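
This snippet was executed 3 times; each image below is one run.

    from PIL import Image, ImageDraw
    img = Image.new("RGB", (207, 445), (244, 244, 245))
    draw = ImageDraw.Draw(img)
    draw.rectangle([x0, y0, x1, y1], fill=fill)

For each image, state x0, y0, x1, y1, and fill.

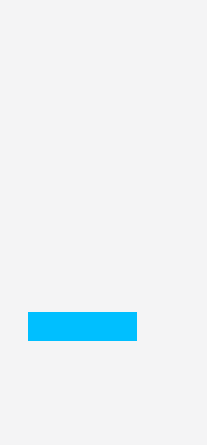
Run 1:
x0 = 28
y0 = 312
x1 = 136
y1 = 340
fill = 'deepskyblue'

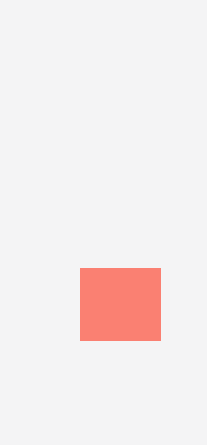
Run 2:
x0 = 80; y0 = 268; x1 = 160; y1 = 340; fill = 'salmon'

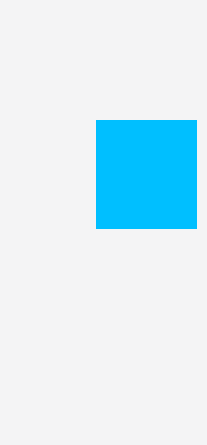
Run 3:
x0 = 96
y0 = 120
x1 = 196
y1 = 228
fill = 'deepskyblue'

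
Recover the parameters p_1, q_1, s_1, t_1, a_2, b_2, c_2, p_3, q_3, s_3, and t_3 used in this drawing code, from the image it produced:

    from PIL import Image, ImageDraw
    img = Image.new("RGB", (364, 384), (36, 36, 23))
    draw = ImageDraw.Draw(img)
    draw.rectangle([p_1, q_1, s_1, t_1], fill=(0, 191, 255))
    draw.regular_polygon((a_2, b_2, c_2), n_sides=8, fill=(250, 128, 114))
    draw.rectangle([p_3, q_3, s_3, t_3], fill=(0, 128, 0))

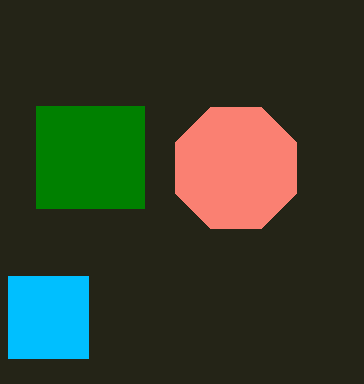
p_1 = 8
q_1 = 276
s_1 = 88
t_1 = 358
a_2 = 236
b_2 = 168
c_2 = 66
p_3 = 36
q_3 = 106
s_3 = 144
t_3 = 208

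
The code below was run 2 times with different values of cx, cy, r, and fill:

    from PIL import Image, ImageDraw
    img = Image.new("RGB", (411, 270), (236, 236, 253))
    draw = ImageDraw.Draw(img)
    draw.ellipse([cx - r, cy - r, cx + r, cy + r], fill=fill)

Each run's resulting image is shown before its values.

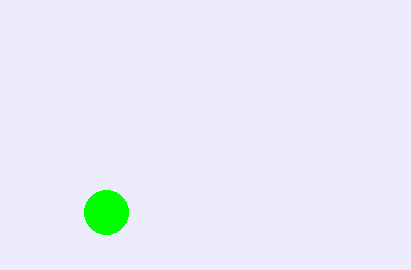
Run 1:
cx = 106, cy = 212, r = 22, fill = 'lime'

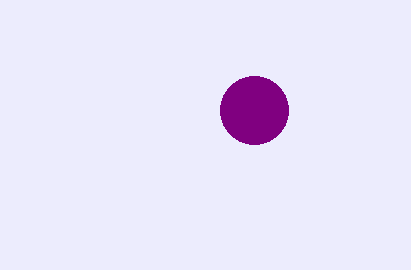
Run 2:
cx = 254; cy = 110; r = 34; fill = 'purple'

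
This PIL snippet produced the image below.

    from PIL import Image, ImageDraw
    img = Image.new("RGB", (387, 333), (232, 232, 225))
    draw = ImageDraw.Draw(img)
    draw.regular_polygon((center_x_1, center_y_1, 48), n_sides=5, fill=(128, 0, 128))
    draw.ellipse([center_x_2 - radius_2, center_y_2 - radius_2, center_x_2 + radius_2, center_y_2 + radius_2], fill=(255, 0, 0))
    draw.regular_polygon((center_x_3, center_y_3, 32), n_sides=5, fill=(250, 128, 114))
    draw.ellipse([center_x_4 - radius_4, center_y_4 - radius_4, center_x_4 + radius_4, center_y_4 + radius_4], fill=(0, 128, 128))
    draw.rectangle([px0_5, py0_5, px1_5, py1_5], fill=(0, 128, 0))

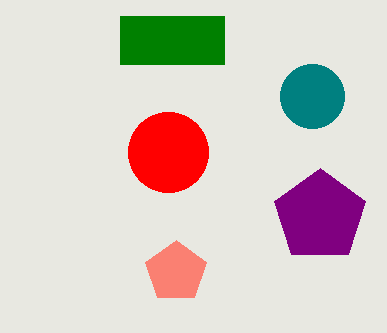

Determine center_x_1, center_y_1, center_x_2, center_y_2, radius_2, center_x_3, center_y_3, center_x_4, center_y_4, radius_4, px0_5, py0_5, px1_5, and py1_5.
center_x_1 = 320, center_y_1 = 216, center_x_2 = 168, center_y_2 = 152, radius_2 = 40, center_x_3 = 176, center_y_3 = 272, center_x_4 = 312, center_y_4 = 96, radius_4 = 32, px0_5 = 120, py0_5 = 16, px1_5 = 224, py1_5 = 64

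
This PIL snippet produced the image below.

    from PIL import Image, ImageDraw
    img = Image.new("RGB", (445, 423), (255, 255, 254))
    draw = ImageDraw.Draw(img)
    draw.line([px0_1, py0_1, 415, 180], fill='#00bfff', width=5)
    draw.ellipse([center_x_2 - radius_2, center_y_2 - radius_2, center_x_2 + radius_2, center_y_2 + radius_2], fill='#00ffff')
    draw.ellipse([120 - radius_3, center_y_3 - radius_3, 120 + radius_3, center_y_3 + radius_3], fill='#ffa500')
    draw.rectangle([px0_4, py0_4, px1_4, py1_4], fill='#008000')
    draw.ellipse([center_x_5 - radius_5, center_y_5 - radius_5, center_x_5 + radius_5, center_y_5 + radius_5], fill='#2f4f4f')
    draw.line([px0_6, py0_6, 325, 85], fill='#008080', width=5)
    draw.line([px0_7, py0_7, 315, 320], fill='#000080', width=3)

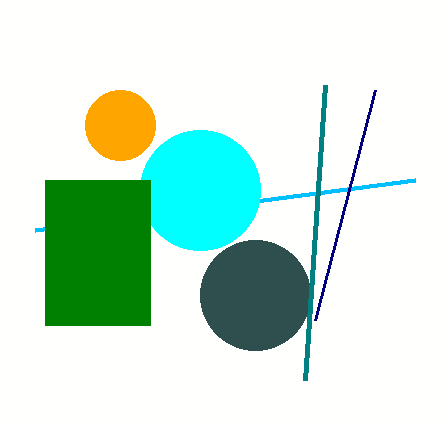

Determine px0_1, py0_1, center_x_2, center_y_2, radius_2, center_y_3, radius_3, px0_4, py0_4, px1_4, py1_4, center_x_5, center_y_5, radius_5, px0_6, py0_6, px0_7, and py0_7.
px0_1 = 35
py0_1 = 230
center_x_2 = 200
center_y_2 = 190
radius_2 = 60
center_y_3 = 125
radius_3 = 35
px0_4 = 45
py0_4 = 180
px1_4 = 150
py1_4 = 325
center_x_5 = 255
center_y_5 = 295
radius_5 = 55
px0_6 = 305
py0_6 = 380
px0_7 = 375
py0_7 = 90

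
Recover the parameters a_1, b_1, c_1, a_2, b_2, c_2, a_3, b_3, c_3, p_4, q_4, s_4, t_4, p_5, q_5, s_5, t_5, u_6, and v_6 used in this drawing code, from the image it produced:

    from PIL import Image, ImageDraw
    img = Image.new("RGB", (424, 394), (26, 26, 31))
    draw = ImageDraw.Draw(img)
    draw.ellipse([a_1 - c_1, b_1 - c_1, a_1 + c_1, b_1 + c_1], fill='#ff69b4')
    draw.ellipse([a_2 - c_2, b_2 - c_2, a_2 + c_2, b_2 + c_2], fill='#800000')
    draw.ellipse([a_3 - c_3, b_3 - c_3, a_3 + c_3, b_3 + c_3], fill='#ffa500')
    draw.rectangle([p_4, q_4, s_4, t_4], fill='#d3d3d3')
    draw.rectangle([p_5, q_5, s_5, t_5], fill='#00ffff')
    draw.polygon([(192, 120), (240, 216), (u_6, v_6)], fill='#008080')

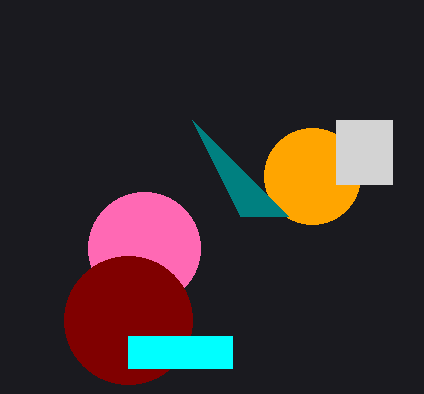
a_1 = 144; b_1 = 248; c_1 = 56; a_2 = 128; b_2 = 320; c_2 = 64; a_3 = 312; b_3 = 176; c_3 = 48; p_4 = 336; q_4 = 120; s_4 = 392; t_4 = 184; p_5 = 128; q_5 = 336; s_5 = 232; t_5 = 368; u_6 = 288; v_6 = 216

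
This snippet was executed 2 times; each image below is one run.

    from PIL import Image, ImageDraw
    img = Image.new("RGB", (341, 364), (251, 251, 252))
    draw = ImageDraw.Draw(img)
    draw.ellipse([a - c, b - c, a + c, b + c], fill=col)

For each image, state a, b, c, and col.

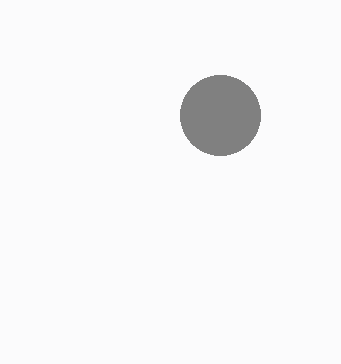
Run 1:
a = 220
b = 115
c = 40
col = 'gray'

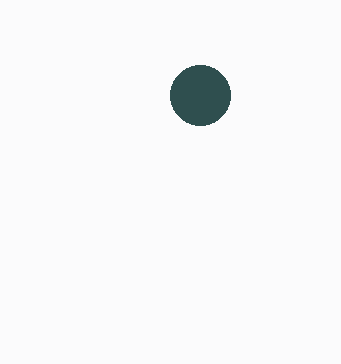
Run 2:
a = 200
b = 95
c = 30
col = 'darkslategray'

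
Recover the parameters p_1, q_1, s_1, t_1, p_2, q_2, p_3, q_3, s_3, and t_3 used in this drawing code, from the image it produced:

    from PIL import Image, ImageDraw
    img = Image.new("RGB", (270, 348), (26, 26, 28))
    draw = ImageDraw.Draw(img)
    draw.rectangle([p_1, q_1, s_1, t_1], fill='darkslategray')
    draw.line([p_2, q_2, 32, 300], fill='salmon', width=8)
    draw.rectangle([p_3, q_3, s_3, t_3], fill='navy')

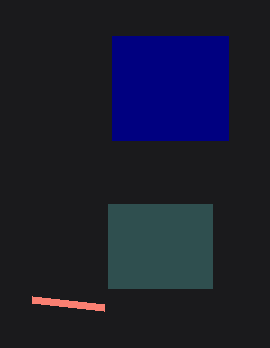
p_1 = 108
q_1 = 204
s_1 = 212
t_1 = 288
p_2 = 104
q_2 = 308
p_3 = 112
q_3 = 36
s_3 = 228
t_3 = 140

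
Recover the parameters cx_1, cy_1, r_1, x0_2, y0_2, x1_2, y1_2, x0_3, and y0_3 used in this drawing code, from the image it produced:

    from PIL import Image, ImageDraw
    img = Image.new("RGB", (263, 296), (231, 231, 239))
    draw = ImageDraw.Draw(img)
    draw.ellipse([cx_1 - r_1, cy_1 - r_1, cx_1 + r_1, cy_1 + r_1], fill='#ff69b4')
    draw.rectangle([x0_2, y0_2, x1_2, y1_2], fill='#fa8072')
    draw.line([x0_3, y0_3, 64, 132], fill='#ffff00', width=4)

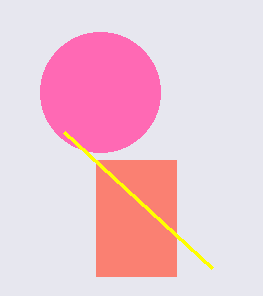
cx_1 = 100; cy_1 = 92; r_1 = 60; x0_2 = 96; y0_2 = 160; x1_2 = 176; y1_2 = 276; x0_3 = 212; y0_3 = 268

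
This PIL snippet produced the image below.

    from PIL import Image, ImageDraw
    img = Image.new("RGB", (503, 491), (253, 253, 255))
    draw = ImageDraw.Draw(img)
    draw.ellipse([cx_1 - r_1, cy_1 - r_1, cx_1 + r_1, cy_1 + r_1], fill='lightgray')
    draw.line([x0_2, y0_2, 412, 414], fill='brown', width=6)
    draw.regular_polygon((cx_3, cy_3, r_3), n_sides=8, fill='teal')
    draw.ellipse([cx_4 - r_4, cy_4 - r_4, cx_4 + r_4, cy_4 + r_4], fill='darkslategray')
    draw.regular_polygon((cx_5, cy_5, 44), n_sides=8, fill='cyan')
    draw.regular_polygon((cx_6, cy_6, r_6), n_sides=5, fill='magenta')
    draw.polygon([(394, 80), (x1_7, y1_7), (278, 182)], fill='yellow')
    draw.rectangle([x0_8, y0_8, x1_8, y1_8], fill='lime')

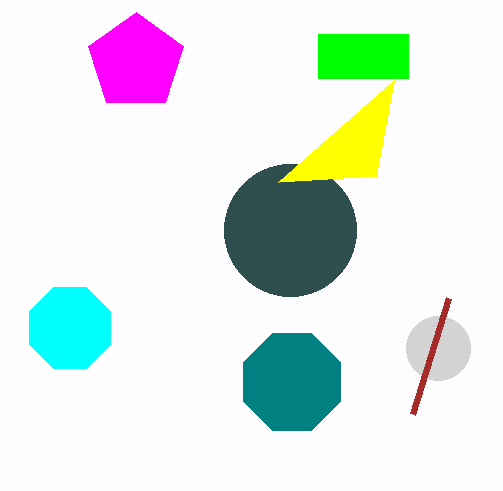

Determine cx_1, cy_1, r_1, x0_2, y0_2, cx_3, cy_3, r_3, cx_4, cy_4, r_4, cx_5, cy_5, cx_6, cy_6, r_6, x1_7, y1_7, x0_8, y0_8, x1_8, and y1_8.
cx_1 = 438
cy_1 = 348
r_1 = 32
x0_2 = 448
y0_2 = 298
cx_3 = 292
cy_3 = 382
r_3 = 52
cx_4 = 290
cy_4 = 230
r_4 = 66
cx_5 = 70
cy_5 = 328
cx_6 = 136
cy_6 = 62
r_6 = 50
x1_7 = 376
y1_7 = 176
x0_8 = 318
y0_8 = 34
x1_8 = 408
y1_8 = 78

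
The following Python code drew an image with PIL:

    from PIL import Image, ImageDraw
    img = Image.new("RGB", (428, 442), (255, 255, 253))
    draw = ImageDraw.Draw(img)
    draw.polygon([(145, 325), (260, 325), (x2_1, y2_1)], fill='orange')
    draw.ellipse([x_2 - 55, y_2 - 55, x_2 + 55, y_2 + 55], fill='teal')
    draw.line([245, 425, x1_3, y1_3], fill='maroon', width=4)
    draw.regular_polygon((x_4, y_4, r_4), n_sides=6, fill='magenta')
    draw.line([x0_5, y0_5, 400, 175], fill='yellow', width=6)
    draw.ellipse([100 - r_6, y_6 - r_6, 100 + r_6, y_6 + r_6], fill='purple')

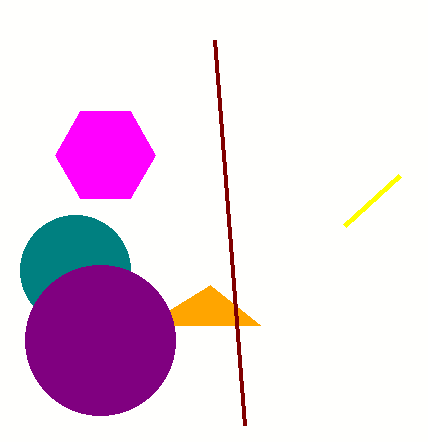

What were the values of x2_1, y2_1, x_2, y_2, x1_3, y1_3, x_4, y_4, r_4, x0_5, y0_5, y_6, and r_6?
x2_1 = 210
y2_1 = 285
x_2 = 75
y_2 = 270
x1_3 = 215
y1_3 = 40
x_4 = 105
y_4 = 155
r_4 = 50
x0_5 = 345
y0_5 = 225
y_6 = 340
r_6 = 75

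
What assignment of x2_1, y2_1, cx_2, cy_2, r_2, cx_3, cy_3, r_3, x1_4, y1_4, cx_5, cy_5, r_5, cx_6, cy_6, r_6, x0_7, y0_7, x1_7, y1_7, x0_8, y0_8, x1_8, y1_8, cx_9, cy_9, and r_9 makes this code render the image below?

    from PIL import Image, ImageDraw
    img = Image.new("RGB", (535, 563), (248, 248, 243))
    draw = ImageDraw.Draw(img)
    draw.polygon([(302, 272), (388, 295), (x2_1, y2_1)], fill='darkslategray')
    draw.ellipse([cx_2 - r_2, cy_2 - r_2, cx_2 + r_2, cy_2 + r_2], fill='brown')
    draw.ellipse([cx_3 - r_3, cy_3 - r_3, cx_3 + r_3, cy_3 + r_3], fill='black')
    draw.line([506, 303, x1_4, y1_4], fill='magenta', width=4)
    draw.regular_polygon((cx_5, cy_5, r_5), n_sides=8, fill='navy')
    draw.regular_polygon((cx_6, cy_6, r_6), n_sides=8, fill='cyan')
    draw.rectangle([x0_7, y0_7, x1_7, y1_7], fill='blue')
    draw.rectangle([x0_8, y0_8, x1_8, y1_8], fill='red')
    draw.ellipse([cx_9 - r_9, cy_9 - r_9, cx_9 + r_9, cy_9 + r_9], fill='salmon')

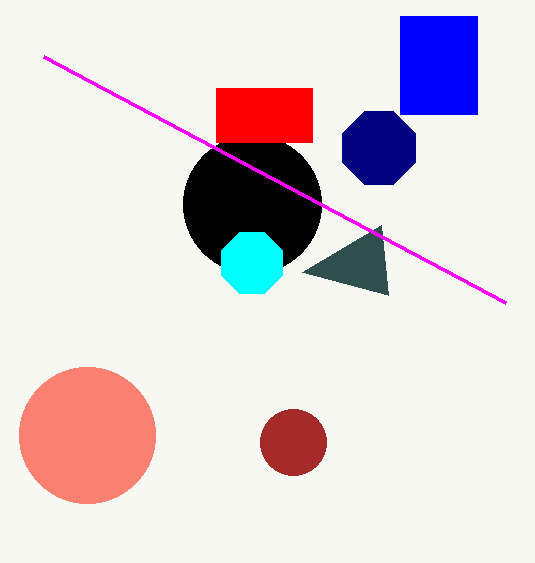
x2_1 = 381, y2_1 = 225, cx_2 = 293, cy_2 = 442, r_2 = 33, cx_3 = 252, cy_3 = 204, r_3 = 69, x1_4 = 44, y1_4 = 57, cx_5 = 379, cy_5 = 148, r_5 = 39, cx_6 = 252, cy_6 = 263, r_6 = 33, x0_7 = 400, y0_7 = 16, x1_7 = 477, y1_7 = 114, x0_8 = 216, y0_8 = 88, x1_8 = 312, y1_8 = 142, cx_9 = 87, cy_9 = 435, r_9 = 68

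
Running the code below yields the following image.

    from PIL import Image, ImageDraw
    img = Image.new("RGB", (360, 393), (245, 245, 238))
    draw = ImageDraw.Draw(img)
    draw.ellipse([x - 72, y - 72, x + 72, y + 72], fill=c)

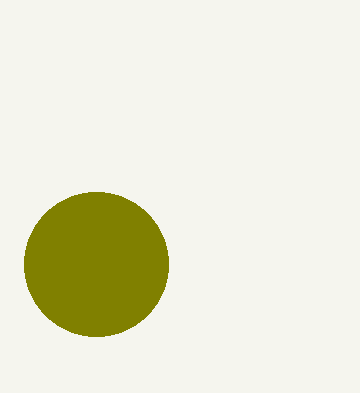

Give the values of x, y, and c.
x = 96
y = 264
c = 'olive'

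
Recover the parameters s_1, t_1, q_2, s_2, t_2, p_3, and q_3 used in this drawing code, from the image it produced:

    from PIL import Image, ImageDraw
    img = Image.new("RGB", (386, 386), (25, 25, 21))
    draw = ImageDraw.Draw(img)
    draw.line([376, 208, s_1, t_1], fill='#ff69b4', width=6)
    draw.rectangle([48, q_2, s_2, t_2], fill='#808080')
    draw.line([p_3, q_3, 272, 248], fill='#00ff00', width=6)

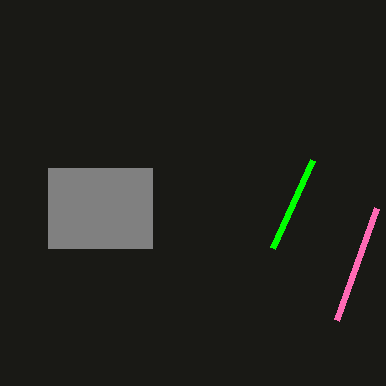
s_1 = 336
t_1 = 320
q_2 = 168
s_2 = 152
t_2 = 248
p_3 = 312
q_3 = 160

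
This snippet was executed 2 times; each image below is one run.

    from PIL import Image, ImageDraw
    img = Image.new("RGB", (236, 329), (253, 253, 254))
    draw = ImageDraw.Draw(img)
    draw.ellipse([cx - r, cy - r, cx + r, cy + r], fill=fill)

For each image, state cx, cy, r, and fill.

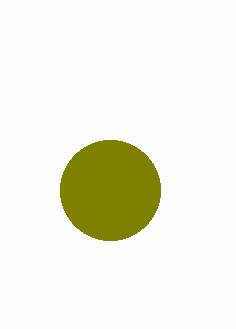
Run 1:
cx = 110, cy = 190, r = 50, fill = 'olive'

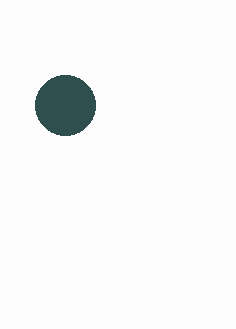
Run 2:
cx = 65
cy = 105
r = 30
fill = 'darkslategray'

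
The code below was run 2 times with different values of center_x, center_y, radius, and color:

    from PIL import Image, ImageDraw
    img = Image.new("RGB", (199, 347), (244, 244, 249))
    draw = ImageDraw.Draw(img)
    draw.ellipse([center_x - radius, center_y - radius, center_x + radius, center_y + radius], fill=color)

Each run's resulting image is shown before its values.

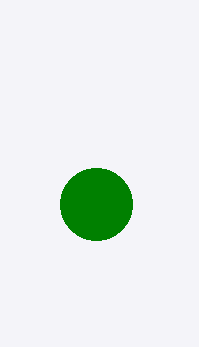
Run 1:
center_x = 96
center_y = 204
radius = 36
color = 'green'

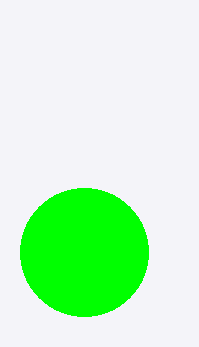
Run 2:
center_x = 84; center_y = 252; radius = 64; color = 'lime'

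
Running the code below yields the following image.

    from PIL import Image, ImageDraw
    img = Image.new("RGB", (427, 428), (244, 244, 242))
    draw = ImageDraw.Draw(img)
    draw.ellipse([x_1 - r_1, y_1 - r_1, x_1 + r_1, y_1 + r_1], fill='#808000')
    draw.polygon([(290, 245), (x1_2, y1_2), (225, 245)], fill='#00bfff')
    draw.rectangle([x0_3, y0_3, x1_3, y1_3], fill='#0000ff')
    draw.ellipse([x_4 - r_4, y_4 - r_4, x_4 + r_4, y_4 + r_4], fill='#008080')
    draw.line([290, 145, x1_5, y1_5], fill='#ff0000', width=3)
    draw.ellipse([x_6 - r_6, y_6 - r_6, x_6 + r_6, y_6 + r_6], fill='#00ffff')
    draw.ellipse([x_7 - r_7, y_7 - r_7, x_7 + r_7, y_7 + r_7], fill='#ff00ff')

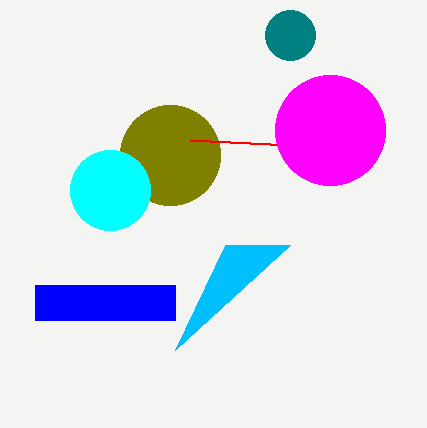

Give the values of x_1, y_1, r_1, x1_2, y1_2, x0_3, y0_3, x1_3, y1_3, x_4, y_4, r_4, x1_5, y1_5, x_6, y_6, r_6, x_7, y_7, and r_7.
x_1 = 170, y_1 = 155, r_1 = 50, x1_2 = 175, y1_2 = 350, x0_3 = 35, y0_3 = 285, x1_3 = 175, y1_3 = 320, x_4 = 290, y_4 = 35, r_4 = 25, x1_5 = 190, y1_5 = 140, x_6 = 110, y_6 = 190, r_6 = 40, x_7 = 330, y_7 = 130, r_7 = 55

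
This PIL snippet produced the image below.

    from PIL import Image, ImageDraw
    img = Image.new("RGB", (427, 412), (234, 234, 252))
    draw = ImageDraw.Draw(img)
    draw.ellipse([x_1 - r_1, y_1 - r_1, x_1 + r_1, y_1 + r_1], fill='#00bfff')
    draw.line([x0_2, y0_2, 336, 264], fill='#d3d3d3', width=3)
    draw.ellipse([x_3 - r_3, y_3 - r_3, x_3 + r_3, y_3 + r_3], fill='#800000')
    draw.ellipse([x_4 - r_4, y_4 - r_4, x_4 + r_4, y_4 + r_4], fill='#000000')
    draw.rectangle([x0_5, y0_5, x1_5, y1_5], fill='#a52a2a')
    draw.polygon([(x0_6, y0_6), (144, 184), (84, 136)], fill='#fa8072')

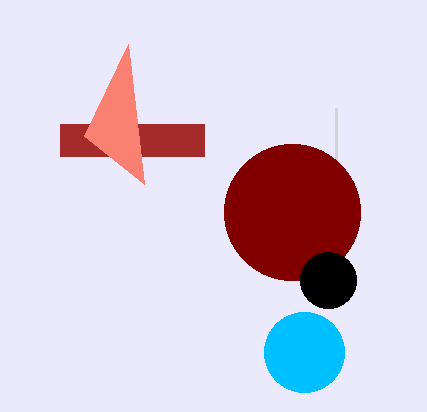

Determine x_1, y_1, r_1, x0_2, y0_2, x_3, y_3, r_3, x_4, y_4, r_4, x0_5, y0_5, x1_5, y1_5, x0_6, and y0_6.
x_1 = 304
y_1 = 352
r_1 = 40
x0_2 = 336
y0_2 = 108
x_3 = 292
y_3 = 212
r_3 = 68
x_4 = 328
y_4 = 280
r_4 = 28
x0_5 = 60
y0_5 = 124
x1_5 = 204
y1_5 = 156
x0_6 = 128
y0_6 = 44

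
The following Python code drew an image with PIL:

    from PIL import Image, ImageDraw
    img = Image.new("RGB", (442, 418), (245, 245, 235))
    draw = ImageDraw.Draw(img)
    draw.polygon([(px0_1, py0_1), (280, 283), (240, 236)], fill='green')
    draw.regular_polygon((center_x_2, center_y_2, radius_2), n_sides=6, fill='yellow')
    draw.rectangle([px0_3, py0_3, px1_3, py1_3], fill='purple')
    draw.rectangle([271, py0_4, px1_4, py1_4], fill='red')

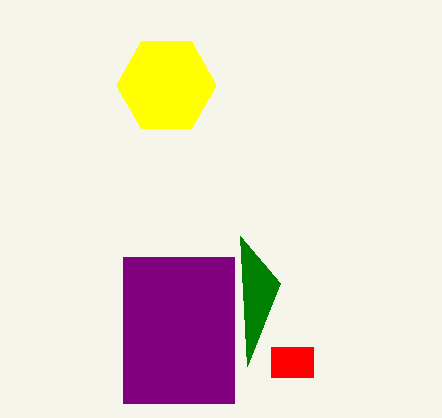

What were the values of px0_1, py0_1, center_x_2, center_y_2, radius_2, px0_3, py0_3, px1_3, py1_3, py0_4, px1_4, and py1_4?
px0_1 = 247, py0_1 = 366, center_x_2 = 166, center_y_2 = 85, radius_2 = 50, px0_3 = 123, py0_3 = 257, px1_3 = 234, py1_3 = 403, py0_4 = 347, px1_4 = 313, py1_4 = 377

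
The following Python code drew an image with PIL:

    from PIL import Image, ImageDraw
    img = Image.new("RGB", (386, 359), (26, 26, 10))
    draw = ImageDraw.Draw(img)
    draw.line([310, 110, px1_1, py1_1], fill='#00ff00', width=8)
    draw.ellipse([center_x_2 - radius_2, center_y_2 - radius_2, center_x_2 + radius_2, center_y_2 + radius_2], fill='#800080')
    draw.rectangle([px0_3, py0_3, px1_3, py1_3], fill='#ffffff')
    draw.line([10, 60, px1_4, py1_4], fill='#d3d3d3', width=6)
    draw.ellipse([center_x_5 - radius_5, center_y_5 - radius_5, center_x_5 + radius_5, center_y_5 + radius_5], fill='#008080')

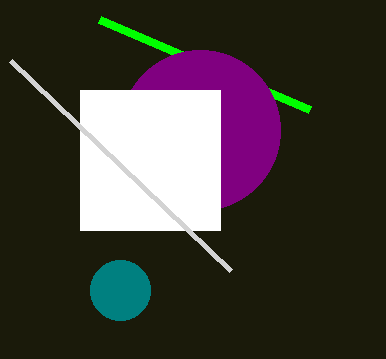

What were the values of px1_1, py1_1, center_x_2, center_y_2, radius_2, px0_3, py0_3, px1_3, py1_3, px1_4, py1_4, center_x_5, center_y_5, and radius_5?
px1_1 = 100, py1_1 = 20, center_x_2 = 200, center_y_2 = 130, radius_2 = 80, px0_3 = 80, py0_3 = 90, px1_3 = 220, py1_3 = 230, px1_4 = 230, py1_4 = 270, center_x_5 = 120, center_y_5 = 290, radius_5 = 30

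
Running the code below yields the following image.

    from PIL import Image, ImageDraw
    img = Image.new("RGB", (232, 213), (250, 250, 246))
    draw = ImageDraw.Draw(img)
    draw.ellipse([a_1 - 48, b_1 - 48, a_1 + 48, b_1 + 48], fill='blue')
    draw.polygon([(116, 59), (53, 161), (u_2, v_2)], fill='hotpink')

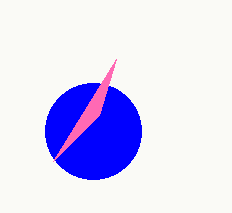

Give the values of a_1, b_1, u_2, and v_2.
a_1 = 93
b_1 = 131
u_2 = 99
v_2 = 115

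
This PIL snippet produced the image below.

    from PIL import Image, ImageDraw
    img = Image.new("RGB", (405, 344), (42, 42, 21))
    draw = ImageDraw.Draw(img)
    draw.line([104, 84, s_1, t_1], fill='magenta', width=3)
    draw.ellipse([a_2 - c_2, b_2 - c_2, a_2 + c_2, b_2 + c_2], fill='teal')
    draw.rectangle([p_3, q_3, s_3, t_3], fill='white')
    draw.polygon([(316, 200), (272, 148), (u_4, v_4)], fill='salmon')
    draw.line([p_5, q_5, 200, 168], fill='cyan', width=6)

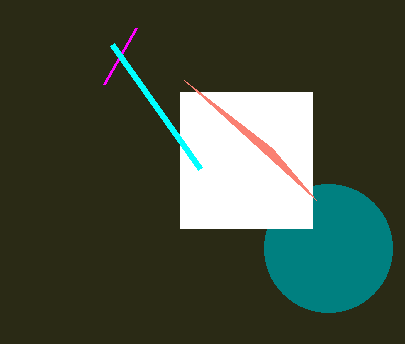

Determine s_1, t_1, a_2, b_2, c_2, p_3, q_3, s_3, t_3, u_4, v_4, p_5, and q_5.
s_1 = 136; t_1 = 28; a_2 = 328; b_2 = 248; c_2 = 64; p_3 = 180; q_3 = 92; s_3 = 312; t_3 = 228; u_4 = 184; v_4 = 80; p_5 = 112; q_5 = 44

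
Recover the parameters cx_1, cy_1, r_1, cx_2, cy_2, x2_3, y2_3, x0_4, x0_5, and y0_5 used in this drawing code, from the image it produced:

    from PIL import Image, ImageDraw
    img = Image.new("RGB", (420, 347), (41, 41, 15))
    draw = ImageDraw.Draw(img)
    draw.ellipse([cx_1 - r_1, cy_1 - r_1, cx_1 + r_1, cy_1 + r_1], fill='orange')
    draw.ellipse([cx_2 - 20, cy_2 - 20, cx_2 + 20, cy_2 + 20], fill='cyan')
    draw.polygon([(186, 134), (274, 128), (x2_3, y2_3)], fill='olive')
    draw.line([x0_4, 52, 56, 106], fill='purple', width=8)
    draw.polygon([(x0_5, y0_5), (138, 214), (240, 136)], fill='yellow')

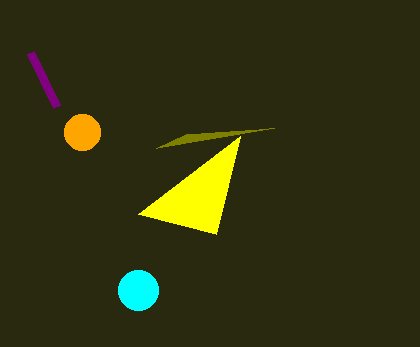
cx_1 = 82; cy_1 = 132; r_1 = 18; cx_2 = 138; cy_2 = 290; x2_3 = 156; y2_3 = 148; x0_4 = 30; x0_5 = 216; y0_5 = 234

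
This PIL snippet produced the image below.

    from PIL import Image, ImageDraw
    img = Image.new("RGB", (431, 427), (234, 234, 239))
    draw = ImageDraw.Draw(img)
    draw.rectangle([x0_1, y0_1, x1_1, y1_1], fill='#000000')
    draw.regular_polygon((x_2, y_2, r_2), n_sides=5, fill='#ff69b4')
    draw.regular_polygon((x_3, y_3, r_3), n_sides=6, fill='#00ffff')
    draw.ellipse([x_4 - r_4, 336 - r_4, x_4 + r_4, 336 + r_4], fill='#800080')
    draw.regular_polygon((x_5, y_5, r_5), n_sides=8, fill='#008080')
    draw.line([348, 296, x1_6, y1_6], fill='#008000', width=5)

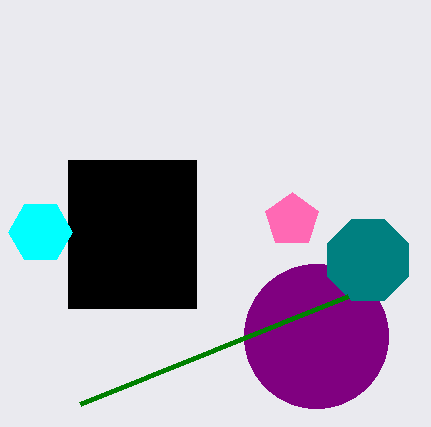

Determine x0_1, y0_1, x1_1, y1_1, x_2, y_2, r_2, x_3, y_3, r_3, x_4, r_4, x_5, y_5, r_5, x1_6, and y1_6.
x0_1 = 68, y0_1 = 160, x1_1 = 196, y1_1 = 308, x_2 = 292, y_2 = 220, r_2 = 28, x_3 = 40, y_3 = 232, r_3 = 32, x_4 = 316, r_4 = 72, x_5 = 368, y_5 = 260, r_5 = 44, x1_6 = 80, y1_6 = 404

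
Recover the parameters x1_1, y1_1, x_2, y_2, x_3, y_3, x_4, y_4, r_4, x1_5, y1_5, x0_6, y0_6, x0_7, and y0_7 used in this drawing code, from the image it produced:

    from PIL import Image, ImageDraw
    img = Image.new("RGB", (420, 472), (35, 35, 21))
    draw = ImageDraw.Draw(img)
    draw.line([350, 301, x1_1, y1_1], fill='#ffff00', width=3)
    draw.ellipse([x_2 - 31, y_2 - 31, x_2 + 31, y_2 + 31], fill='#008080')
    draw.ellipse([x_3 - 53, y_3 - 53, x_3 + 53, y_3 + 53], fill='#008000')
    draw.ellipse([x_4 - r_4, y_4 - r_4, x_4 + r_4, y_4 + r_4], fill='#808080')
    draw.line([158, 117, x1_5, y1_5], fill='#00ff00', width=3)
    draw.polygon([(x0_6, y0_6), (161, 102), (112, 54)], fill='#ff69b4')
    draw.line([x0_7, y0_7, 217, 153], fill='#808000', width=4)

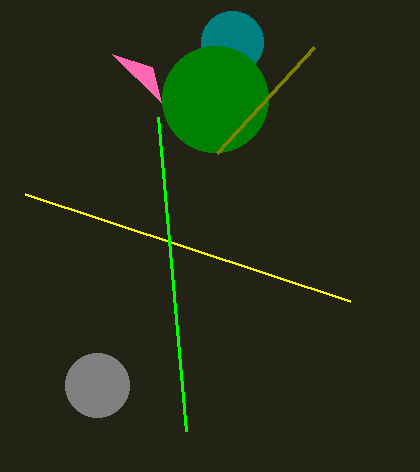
x1_1 = 25
y1_1 = 194
x_2 = 232
y_2 = 42
x_3 = 215
y_3 = 99
x_4 = 97
y_4 = 385
r_4 = 32
x1_5 = 186
y1_5 = 431
x0_6 = 152
y0_6 = 67
x0_7 = 314
y0_7 = 47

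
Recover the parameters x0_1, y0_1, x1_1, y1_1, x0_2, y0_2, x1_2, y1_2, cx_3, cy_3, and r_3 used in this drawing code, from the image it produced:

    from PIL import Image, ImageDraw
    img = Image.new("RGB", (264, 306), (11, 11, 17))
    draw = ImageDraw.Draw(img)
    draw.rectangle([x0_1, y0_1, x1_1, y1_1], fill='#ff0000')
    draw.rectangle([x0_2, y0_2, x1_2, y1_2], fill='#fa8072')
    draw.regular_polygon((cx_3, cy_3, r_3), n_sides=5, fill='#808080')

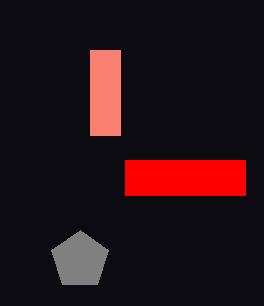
x0_1 = 125
y0_1 = 160
x1_1 = 245
y1_1 = 195
x0_2 = 90
y0_2 = 50
x1_2 = 120
y1_2 = 135
cx_3 = 80
cy_3 = 260
r_3 = 30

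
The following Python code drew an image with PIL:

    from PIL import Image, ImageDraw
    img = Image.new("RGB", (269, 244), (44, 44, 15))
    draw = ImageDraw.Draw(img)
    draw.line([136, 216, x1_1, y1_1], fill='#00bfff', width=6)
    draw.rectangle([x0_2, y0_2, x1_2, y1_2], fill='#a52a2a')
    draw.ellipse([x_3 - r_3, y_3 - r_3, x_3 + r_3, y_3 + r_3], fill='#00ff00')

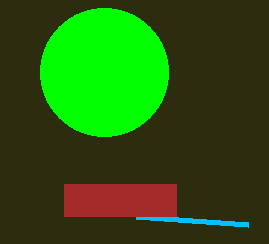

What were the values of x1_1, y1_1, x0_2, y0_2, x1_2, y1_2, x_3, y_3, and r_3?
x1_1 = 248; y1_1 = 224; x0_2 = 64; y0_2 = 184; x1_2 = 176; y1_2 = 216; x_3 = 104; y_3 = 72; r_3 = 64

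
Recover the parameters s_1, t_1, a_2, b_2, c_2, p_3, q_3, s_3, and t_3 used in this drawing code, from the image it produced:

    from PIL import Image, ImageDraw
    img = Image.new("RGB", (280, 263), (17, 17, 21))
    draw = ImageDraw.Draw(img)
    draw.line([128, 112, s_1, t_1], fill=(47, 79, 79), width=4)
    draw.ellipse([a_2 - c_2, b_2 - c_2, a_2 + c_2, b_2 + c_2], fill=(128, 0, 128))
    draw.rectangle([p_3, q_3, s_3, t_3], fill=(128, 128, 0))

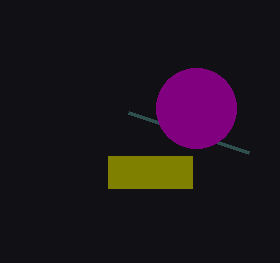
s_1 = 248, t_1 = 152, a_2 = 196, b_2 = 108, c_2 = 40, p_3 = 108, q_3 = 156, s_3 = 192, t_3 = 188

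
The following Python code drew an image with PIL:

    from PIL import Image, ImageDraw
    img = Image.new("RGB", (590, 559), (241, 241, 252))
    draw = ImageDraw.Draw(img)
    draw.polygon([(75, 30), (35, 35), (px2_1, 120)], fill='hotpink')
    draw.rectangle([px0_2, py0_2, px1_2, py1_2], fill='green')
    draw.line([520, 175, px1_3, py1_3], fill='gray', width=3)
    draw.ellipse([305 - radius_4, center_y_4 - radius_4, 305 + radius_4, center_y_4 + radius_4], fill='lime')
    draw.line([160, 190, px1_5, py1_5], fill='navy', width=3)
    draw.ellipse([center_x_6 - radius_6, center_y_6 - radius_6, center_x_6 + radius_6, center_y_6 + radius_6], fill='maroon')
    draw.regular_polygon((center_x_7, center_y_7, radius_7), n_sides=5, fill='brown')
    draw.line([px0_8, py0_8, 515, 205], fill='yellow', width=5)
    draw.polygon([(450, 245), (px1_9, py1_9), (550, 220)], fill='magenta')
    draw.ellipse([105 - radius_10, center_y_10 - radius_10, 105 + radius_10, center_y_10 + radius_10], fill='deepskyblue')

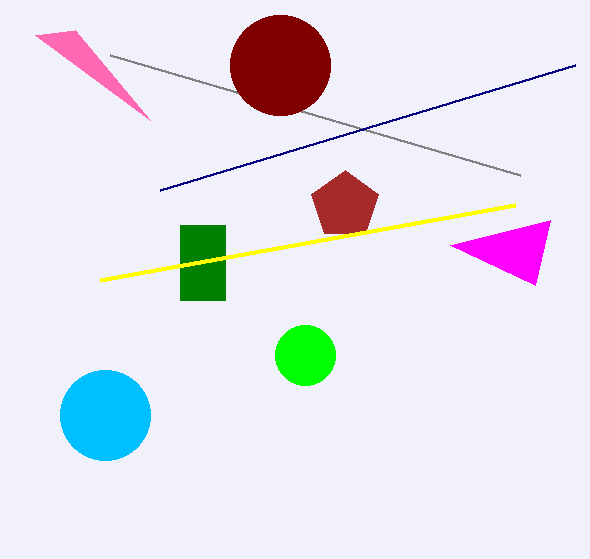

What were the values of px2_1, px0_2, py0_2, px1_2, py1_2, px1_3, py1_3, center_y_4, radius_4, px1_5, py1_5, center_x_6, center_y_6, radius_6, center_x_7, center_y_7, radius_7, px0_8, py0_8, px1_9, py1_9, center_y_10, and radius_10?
px2_1 = 150
px0_2 = 180
py0_2 = 225
px1_2 = 225
py1_2 = 300
px1_3 = 110
py1_3 = 55
center_y_4 = 355
radius_4 = 30
px1_5 = 575
py1_5 = 65
center_x_6 = 280
center_y_6 = 65
radius_6 = 50
center_x_7 = 345
center_y_7 = 205
radius_7 = 35
px0_8 = 100
py0_8 = 280
px1_9 = 535
py1_9 = 285
center_y_10 = 415
radius_10 = 45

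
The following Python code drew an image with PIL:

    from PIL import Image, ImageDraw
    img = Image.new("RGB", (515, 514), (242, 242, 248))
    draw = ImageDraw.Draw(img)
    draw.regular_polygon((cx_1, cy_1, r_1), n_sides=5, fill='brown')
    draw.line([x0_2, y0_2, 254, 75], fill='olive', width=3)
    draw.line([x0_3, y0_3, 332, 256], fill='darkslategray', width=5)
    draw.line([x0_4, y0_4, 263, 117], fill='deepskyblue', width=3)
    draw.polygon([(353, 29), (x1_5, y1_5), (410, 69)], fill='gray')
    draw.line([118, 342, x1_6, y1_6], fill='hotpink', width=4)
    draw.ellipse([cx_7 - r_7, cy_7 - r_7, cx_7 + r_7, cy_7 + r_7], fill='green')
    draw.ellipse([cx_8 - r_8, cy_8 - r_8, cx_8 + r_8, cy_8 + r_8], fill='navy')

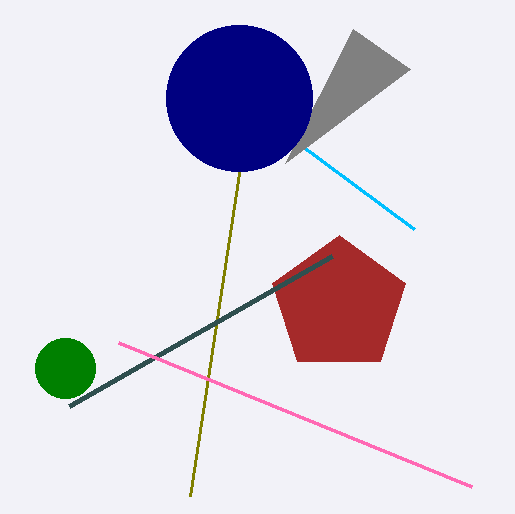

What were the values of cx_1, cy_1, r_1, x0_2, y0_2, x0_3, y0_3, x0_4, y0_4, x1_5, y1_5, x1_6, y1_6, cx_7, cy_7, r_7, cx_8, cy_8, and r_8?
cx_1 = 339, cy_1 = 305, r_1 = 70, x0_2 = 190, y0_2 = 496, x0_3 = 69, y0_3 = 406, x0_4 = 414, y0_4 = 229, x1_5 = 285, y1_5 = 163, x1_6 = 471, y1_6 = 486, cx_7 = 65, cy_7 = 368, r_7 = 30, cx_8 = 239, cy_8 = 98, r_8 = 73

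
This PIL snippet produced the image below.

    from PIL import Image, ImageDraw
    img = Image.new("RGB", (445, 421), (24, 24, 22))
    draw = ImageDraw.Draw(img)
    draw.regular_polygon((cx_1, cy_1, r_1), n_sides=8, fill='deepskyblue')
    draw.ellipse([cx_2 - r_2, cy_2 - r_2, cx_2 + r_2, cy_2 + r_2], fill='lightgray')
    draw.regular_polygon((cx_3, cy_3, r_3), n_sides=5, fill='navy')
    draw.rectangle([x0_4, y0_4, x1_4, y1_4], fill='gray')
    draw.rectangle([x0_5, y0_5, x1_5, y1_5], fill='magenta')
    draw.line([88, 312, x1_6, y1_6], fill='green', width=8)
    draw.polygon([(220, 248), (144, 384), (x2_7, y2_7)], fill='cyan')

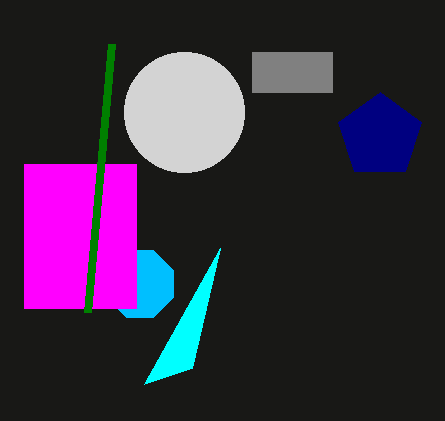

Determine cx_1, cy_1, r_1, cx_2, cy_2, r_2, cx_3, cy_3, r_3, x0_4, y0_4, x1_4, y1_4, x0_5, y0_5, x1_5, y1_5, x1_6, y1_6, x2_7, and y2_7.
cx_1 = 140
cy_1 = 284
r_1 = 36
cx_2 = 184
cy_2 = 112
r_2 = 60
cx_3 = 380
cy_3 = 136
r_3 = 44
x0_4 = 252
y0_4 = 52
x1_4 = 332
y1_4 = 92
x0_5 = 24
y0_5 = 164
x1_5 = 136
y1_5 = 308
x1_6 = 112
y1_6 = 44
x2_7 = 192
y2_7 = 368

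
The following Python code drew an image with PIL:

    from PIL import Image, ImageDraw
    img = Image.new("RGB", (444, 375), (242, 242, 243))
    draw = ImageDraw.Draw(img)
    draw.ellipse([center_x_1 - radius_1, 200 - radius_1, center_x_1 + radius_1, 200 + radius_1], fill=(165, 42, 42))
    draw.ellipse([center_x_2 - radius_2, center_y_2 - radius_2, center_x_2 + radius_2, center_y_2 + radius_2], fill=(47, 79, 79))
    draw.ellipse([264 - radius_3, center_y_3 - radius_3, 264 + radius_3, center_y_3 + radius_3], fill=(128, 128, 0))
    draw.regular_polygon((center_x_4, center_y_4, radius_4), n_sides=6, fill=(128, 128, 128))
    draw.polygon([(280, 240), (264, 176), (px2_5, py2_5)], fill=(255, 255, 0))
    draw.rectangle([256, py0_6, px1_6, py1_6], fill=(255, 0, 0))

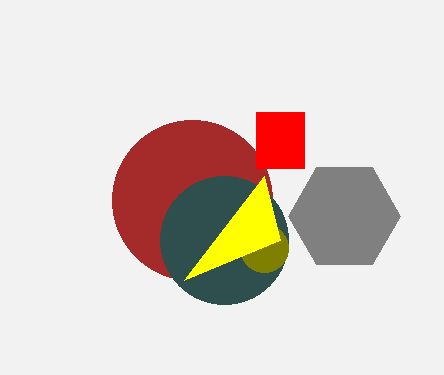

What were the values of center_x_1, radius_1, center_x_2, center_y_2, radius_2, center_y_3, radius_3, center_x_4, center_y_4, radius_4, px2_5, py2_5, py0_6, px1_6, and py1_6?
center_x_1 = 192
radius_1 = 80
center_x_2 = 224
center_y_2 = 240
radius_2 = 64
center_y_3 = 248
radius_3 = 24
center_x_4 = 344
center_y_4 = 216
radius_4 = 56
px2_5 = 184
py2_5 = 280
py0_6 = 112
px1_6 = 304
py1_6 = 168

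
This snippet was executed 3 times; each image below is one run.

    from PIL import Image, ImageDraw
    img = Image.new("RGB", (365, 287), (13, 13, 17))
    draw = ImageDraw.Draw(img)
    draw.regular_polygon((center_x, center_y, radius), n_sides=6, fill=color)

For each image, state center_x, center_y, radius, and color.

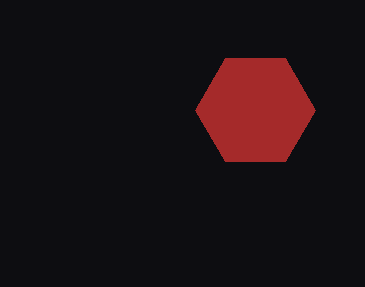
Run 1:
center_x = 255; center_y = 110; radius = 60; color = 'brown'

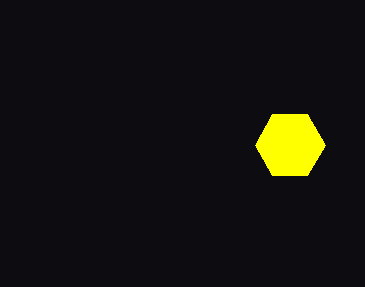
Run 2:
center_x = 290, center_y = 145, radius = 35, color = 'yellow'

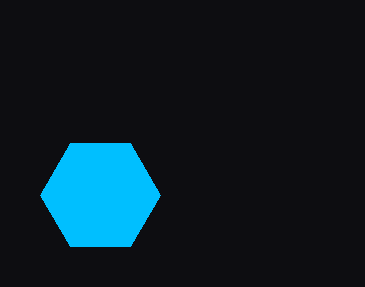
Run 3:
center_x = 100
center_y = 195
radius = 60
color = 'deepskyblue'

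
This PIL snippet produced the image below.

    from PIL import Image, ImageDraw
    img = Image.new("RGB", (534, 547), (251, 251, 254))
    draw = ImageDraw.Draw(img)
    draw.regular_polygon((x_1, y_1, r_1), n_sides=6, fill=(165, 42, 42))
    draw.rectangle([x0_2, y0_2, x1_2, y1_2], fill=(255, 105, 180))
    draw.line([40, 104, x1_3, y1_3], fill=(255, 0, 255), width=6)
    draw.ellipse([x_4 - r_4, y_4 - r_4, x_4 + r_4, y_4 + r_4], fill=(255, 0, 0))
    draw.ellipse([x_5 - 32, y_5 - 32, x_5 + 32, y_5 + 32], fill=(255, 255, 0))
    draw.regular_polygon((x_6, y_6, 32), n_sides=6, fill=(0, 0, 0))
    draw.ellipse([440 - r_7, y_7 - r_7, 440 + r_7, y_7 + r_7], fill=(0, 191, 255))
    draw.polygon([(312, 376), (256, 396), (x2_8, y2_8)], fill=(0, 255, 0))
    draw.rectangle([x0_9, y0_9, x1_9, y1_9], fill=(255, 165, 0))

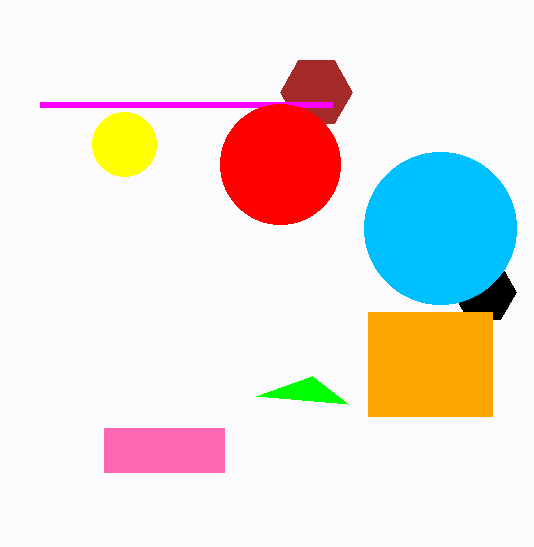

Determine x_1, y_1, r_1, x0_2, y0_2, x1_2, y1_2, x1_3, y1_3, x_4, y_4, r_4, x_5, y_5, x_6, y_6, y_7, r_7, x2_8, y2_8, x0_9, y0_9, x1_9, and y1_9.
x_1 = 316, y_1 = 92, r_1 = 36, x0_2 = 104, y0_2 = 428, x1_2 = 224, y1_2 = 472, x1_3 = 332, y1_3 = 104, x_4 = 280, y_4 = 164, r_4 = 60, x_5 = 124, y_5 = 144, x_6 = 484, y_6 = 292, y_7 = 228, r_7 = 76, x2_8 = 348, y2_8 = 404, x0_9 = 368, y0_9 = 312, x1_9 = 492, y1_9 = 416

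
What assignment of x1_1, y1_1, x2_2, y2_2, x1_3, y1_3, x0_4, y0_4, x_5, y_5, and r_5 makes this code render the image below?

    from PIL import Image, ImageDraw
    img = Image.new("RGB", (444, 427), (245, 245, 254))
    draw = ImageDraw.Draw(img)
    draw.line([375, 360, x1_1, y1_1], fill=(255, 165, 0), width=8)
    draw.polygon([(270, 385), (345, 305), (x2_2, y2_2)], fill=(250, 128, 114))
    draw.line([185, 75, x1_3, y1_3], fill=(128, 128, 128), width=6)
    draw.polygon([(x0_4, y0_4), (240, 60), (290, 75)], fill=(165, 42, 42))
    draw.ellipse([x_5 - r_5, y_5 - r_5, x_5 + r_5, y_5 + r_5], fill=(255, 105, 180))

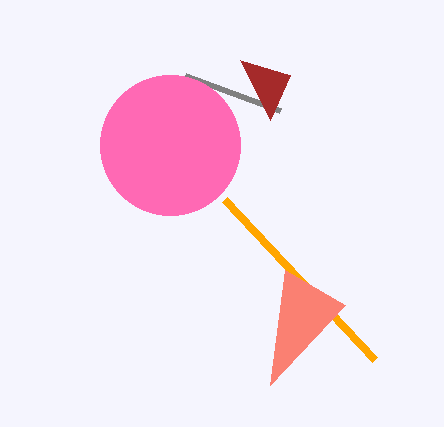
x1_1 = 225, y1_1 = 200, x2_2 = 285, y2_2 = 270, x1_3 = 280, y1_3 = 110, x0_4 = 270, y0_4 = 120, x_5 = 170, y_5 = 145, r_5 = 70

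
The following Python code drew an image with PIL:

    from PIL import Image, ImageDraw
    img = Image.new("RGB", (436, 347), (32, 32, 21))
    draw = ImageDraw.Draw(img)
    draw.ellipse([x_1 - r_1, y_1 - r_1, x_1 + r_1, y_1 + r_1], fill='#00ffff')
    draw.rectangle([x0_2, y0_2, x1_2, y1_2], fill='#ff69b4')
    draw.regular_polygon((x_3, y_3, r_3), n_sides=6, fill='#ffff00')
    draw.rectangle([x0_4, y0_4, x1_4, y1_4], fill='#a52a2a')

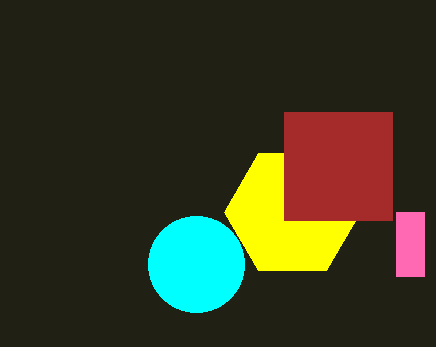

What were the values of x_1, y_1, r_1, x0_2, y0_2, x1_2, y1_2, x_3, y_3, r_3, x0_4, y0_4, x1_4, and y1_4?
x_1 = 196; y_1 = 264; r_1 = 48; x0_2 = 396; y0_2 = 212; x1_2 = 424; y1_2 = 276; x_3 = 292; y_3 = 212; r_3 = 68; x0_4 = 284; y0_4 = 112; x1_4 = 392; y1_4 = 220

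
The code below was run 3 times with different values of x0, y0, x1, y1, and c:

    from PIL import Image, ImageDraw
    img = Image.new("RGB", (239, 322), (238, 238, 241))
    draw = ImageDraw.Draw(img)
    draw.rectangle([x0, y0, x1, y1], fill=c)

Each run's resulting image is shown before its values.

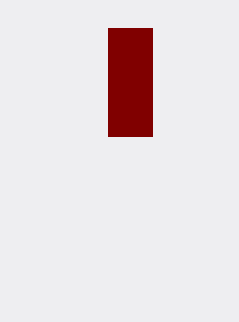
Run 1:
x0 = 108; y0 = 28; x1 = 152; y1 = 136; c = 'maroon'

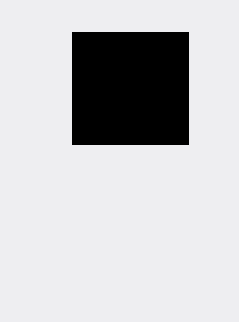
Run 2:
x0 = 72
y0 = 32
x1 = 188
y1 = 144
c = 'black'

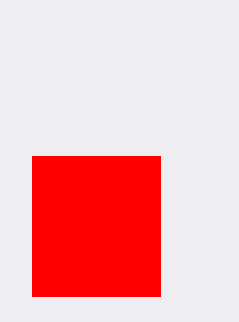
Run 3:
x0 = 32
y0 = 156
x1 = 160
y1 = 296
c = 'red'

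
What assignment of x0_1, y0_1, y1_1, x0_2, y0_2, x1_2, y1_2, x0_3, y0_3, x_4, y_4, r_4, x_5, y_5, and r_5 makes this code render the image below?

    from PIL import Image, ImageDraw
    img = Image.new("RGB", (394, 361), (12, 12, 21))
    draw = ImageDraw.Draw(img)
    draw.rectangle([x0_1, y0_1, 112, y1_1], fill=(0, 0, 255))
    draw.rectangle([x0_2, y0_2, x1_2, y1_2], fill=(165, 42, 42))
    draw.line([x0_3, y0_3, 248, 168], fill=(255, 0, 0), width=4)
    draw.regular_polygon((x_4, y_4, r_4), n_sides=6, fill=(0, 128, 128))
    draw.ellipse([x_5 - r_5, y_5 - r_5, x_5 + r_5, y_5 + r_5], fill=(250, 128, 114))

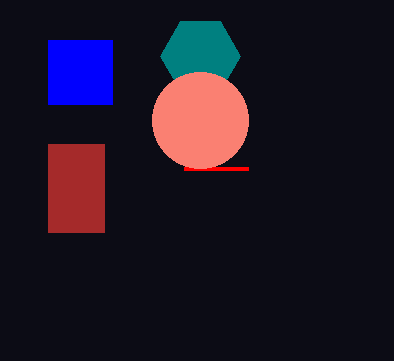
x0_1 = 48
y0_1 = 40
y1_1 = 104
x0_2 = 48
y0_2 = 144
x1_2 = 104
y1_2 = 232
x0_3 = 184
y0_3 = 168
x_4 = 200
y_4 = 56
r_4 = 40
x_5 = 200
y_5 = 120
r_5 = 48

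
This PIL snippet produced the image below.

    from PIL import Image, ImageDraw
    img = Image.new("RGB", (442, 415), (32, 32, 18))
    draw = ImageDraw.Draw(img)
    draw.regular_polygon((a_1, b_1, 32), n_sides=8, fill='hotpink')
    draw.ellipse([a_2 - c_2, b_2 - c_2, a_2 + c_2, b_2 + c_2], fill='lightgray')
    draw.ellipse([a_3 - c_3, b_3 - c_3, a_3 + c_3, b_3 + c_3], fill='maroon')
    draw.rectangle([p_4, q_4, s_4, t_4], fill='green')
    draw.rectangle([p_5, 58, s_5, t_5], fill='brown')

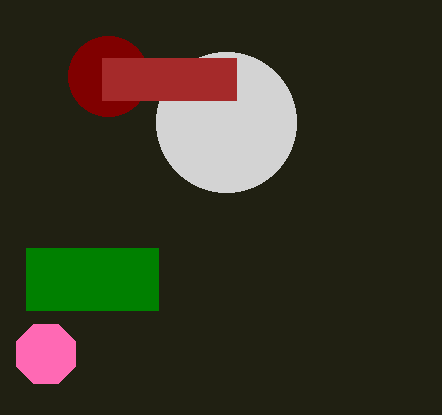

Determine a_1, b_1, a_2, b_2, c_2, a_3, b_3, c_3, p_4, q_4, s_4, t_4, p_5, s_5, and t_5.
a_1 = 46; b_1 = 354; a_2 = 226; b_2 = 122; c_2 = 70; a_3 = 108; b_3 = 76; c_3 = 40; p_4 = 26; q_4 = 248; s_4 = 158; t_4 = 310; p_5 = 102; s_5 = 236; t_5 = 100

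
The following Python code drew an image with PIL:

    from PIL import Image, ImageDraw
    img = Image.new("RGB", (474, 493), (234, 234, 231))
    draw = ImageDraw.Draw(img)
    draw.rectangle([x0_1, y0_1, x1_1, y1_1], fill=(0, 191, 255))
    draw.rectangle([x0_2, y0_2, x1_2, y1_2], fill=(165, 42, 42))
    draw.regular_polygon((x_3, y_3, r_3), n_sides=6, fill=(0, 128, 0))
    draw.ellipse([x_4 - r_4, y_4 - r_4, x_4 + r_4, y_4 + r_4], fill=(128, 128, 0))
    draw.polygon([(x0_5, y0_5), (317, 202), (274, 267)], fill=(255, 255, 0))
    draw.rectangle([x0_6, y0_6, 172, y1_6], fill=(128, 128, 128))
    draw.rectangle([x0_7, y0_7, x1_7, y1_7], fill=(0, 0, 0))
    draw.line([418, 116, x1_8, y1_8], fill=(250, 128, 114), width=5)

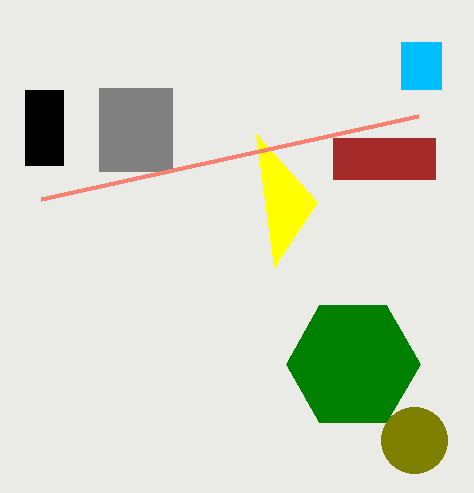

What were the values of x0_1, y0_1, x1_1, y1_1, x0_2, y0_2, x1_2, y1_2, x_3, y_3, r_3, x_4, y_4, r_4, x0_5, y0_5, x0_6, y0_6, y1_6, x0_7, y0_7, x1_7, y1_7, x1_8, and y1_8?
x0_1 = 401; y0_1 = 42; x1_1 = 441; y1_1 = 89; x0_2 = 333; y0_2 = 138; x1_2 = 435; y1_2 = 179; x_3 = 353; y_3 = 364; r_3 = 67; x_4 = 414; y_4 = 440; r_4 = 33; x0_5 = 256; y0_5 = 134; x0_6 = 99; y0_6 = 88; y1_6 = 171; x0_7 = 25; y0_7 = 90; x1_7 = 63; y1_7 = 165; x1_8 = 41; y1_8 = 199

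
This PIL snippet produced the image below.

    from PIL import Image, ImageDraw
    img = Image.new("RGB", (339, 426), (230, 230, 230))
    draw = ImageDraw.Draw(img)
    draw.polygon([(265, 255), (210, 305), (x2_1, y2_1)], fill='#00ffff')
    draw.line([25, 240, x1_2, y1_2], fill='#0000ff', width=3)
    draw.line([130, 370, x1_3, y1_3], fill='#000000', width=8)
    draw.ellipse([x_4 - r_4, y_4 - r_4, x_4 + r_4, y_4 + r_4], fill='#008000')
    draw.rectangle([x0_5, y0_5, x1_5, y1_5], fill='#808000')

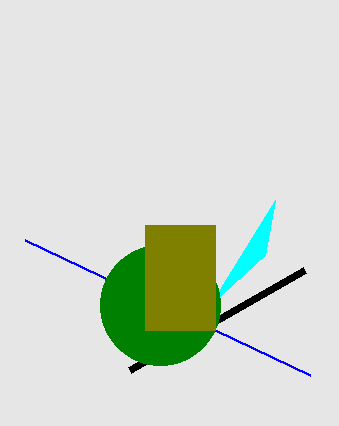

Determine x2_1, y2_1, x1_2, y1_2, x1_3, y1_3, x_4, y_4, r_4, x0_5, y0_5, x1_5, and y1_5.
x2_1 = 275
y2_1 = 200
x1_2 = 310
y1_2 = 375
x1_3 = 305
y1_3 = 270
x_4 = 160
y_4 = 305
r_4 = 60
x0_5 = 145
y0_5 = 225
x1_5 = 215
y1_5 = 330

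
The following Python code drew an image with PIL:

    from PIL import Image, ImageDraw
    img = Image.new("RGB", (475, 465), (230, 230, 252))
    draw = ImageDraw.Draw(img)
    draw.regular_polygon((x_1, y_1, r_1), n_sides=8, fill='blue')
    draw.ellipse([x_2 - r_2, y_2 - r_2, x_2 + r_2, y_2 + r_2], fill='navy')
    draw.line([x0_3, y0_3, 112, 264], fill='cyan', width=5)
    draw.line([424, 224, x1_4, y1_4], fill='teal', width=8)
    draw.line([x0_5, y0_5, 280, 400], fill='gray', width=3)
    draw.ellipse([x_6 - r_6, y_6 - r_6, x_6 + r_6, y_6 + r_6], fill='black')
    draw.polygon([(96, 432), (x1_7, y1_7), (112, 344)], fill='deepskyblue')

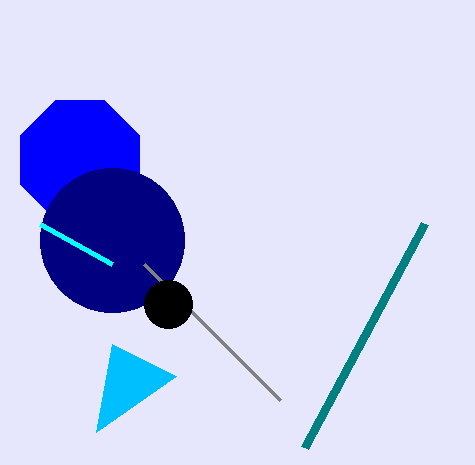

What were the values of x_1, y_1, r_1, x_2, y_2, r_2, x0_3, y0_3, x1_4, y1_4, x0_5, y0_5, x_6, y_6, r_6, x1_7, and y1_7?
x_1 = 80
y_1 = 160
r_1 = 64
x_2 = 112
y_2 = 240
r_2 = 72
x0_3 = 40
y0_3 = 224
x1_4 = 304
y1_4 = 448
x0_5 = 144
y0_5 = 264
x_6 = 168
y_6 = 304
r_6 = 24
x1_7 = 176
y1_7 = 376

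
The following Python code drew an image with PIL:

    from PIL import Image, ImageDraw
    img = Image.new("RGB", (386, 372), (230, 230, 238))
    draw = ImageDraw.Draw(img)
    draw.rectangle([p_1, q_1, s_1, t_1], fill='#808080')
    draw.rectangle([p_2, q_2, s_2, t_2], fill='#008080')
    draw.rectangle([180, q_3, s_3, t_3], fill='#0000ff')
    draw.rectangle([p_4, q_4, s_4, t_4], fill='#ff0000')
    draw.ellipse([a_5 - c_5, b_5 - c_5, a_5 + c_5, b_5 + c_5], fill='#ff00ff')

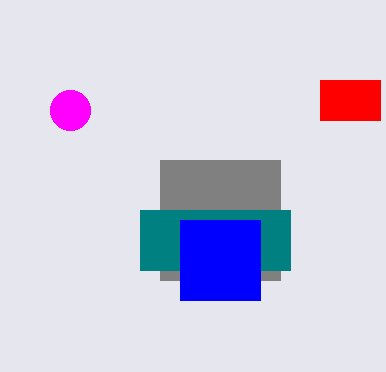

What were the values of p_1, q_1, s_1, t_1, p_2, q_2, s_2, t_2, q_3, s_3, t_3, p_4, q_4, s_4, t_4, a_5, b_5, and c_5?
p_1 = 160; q_1 = 160; s_1 = 280; t_1 = 280; p_2 = 140; q_2 = 210; s_2 = 290; t_2 = 270; q_3 = 220; s_3 = 260; t_3 = 300; p_4 = 320; q_4 = 80; s_4 = 380; t_4 = 120; a_5 = 70; b_5 = 110; c_5 = 20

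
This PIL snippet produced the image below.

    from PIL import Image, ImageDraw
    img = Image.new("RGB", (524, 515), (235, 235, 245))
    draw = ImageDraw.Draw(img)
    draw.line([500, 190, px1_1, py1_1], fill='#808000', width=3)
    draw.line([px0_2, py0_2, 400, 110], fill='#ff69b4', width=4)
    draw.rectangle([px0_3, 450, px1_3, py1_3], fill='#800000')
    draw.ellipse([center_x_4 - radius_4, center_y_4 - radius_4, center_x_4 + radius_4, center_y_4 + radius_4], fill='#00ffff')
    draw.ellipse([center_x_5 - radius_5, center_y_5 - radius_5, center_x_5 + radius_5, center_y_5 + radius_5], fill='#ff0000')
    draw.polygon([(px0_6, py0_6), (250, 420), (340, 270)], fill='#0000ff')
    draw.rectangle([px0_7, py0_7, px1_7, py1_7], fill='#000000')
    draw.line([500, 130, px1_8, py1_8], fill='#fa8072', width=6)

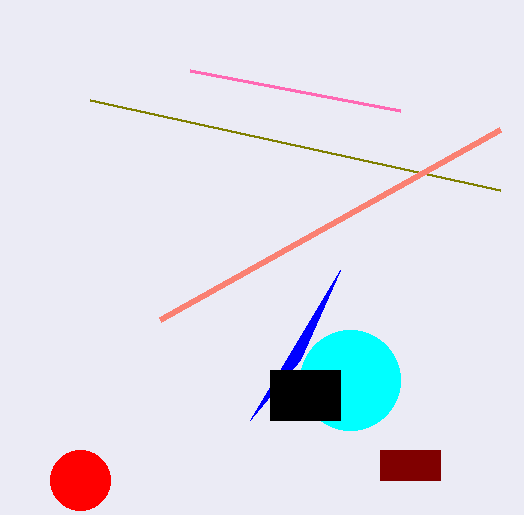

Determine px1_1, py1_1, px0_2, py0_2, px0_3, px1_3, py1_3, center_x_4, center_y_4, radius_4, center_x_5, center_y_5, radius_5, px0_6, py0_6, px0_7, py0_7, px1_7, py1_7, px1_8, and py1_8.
px1_1 = 90; py1_1 = 100; px0_2 = 190; py0_2 = 70; px0_3 = 380; px1_3 = 440; py1_3 = 480; center_x_4 = 350; center_y_4 = 380; radius_4 = 50; center_x_5 = 80; center_y_5 = 480; radius_5 = 30; px0_6 = 300; py0_6 = 360; px0_7 = 270; py0_7 = 370; px1_7 = 340; py1_7 = 420; px1_8 = 160; py1_8 = 320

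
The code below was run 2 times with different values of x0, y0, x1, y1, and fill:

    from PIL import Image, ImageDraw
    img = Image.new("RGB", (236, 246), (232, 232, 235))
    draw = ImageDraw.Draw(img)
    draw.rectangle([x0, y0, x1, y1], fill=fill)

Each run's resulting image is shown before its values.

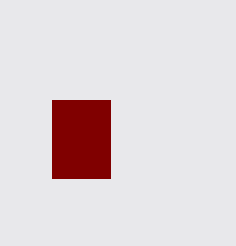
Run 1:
x0 = 52
y0 = 100
x1 = 110
y1 = 178
fill = 'maroon'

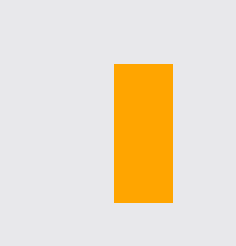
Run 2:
x0 = 114; y0 = 64; x1 = 172; y1 = 202; fill = 'orange'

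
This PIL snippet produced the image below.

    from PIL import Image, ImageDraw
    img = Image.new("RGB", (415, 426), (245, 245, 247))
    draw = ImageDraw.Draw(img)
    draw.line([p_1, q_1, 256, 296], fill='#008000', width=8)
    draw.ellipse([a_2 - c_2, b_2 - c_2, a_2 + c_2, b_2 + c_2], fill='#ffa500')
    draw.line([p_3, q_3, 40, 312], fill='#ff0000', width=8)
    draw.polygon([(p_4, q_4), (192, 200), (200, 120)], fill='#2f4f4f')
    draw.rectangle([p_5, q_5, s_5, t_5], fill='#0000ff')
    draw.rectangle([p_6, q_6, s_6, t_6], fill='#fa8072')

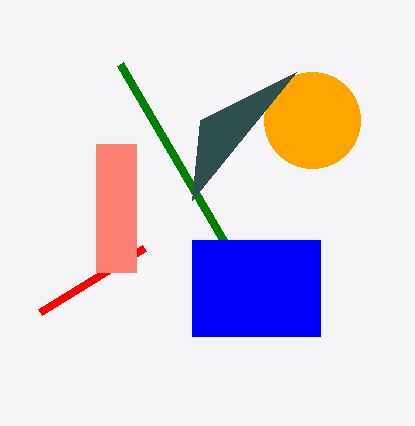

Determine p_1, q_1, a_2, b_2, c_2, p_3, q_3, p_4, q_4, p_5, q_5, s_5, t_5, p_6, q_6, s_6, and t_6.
p_1 = 120
q_1 = 64
a_2 = 312
b_2 = 120
c_2 = 48
p_3 = 144
q_3 = 248
p_4 = 296
q_4 = 72
p_5 = 192
q_5 = 240
s_5 = 320
t_5 = 336
p_6 = 96
q_6 = 144
s_6 = 136
t_6 = 272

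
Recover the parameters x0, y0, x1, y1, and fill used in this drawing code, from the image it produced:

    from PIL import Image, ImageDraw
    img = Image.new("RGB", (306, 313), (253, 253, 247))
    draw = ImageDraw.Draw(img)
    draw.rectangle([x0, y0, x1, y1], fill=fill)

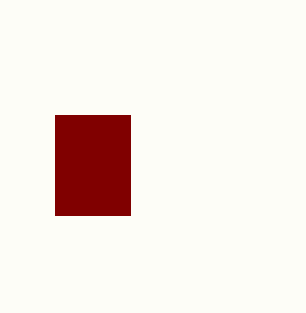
x0 = 55; y0 = 115; x1 = 130; y1 = 215; fill = 'maroon'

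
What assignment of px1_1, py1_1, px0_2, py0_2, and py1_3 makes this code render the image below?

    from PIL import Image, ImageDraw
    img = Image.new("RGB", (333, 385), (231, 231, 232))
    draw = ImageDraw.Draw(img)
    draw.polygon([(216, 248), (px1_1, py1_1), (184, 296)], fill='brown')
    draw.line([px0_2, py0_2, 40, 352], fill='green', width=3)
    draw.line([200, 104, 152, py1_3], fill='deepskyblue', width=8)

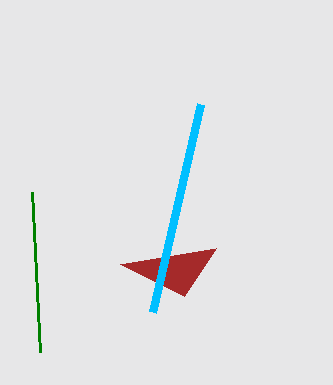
px1_1 = 120, py1_1 = 264, px0_2 = 32, py0_2 = 192, py1_3 = 312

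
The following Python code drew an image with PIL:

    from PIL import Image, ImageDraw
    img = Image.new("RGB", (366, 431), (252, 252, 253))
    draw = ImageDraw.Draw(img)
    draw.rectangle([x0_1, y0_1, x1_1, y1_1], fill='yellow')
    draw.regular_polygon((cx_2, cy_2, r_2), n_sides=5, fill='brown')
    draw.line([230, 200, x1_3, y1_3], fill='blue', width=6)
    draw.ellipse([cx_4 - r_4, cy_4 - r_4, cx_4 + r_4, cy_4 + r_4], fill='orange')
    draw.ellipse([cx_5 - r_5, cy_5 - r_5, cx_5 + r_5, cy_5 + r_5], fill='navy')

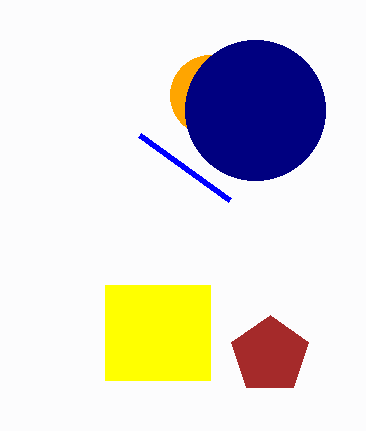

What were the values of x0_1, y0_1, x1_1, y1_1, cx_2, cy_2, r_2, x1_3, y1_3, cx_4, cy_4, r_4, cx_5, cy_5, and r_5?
x0_1 = 105, y0_1 = 285, x1_1 = 210, y1_1 = 380, cx_2 = 270, cy_2 = 355, r_2 = 40, x1_3 = 140, y1_3 = 135, cx_4 = 210, cy_4 = 95, r_4 = 40, cx_5 = 255, cy_5 = 110, r_5 = 70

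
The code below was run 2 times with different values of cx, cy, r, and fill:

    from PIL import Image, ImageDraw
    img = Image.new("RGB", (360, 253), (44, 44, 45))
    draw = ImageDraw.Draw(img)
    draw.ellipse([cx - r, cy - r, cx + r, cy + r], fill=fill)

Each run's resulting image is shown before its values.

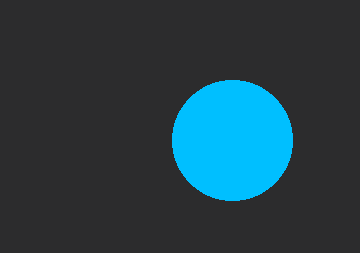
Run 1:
cx = 232; cy = 140; r = 60; fill = 'deepskyblue'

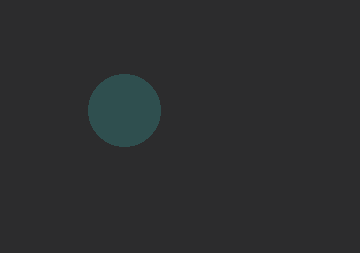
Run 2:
cx = 124; cy = 110; r = 36; fill = 'darkslategray'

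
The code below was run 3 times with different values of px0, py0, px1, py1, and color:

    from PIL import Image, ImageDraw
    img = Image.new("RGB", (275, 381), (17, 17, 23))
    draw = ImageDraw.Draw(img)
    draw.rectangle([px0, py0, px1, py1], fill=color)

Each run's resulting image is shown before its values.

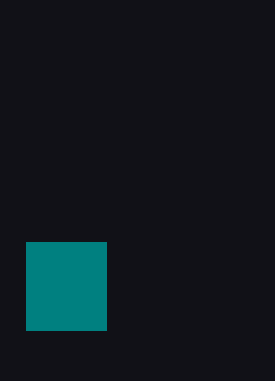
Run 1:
px0 = 26, py0 = 242, px1 = 106, py1 = 330, color = 'teal'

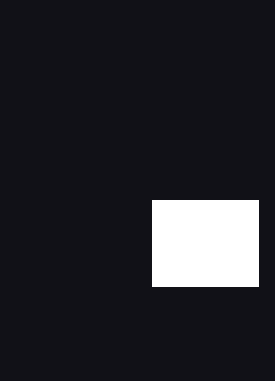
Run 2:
px0 = 152; py0 = 200; px1 = 258; py1 = 286; color = 'white'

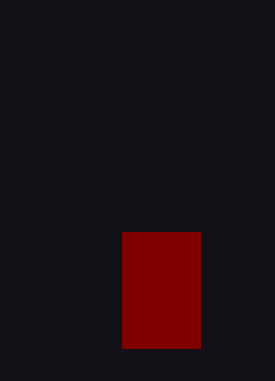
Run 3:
px0 = 122; py0 = 232; px1 = 200; py1 = 348; color = 'maroon'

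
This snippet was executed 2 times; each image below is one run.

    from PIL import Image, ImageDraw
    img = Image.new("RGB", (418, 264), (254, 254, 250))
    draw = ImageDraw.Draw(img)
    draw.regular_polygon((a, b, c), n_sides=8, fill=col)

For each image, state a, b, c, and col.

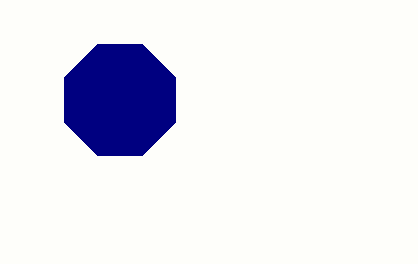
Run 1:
a = 120, b = 100, c = 60, col = 'navy'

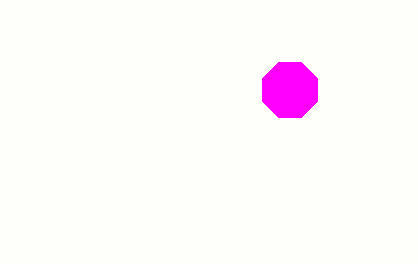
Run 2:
a = 290
b = 90
c = 30
col = 'magenta'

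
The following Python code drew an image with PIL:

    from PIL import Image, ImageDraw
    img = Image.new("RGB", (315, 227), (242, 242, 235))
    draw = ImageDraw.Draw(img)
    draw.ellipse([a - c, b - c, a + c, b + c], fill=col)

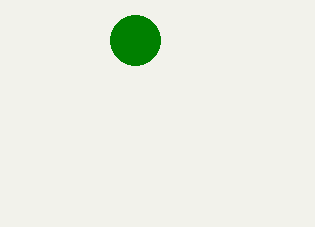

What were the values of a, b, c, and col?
a = 135
b = 40
c = 25
col = 'green'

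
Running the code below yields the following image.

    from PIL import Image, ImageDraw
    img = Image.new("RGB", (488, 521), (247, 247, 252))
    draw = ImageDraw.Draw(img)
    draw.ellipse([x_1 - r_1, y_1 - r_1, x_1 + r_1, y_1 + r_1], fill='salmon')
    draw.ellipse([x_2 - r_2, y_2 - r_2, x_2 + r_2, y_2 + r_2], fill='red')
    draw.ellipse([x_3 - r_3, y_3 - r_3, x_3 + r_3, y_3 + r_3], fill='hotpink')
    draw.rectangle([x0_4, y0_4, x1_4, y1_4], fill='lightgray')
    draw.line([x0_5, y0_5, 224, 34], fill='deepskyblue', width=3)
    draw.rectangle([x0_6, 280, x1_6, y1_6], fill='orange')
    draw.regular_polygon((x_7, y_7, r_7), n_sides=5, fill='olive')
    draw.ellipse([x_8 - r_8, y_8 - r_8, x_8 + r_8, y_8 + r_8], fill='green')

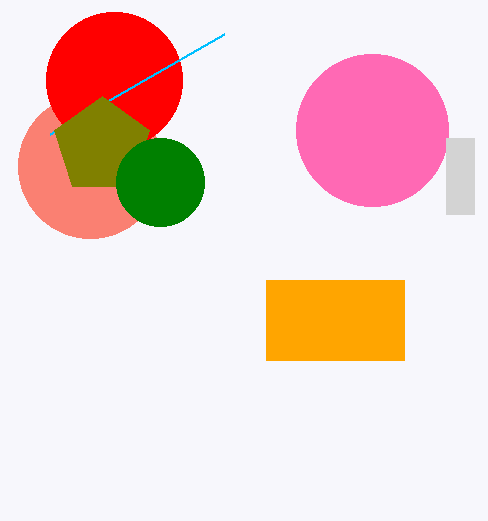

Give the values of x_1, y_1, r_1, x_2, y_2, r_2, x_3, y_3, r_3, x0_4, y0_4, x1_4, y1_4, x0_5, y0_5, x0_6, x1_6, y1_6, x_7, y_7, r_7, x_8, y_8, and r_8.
x_1 = 90, y_1 = 166, r_1 = 72, x_2 = 114, y_2 = 80, r_2 = 68, x_3 = 372, y_3 = 130, r_3 = 76, x0_4 = 446, y0_4 = 138, x1_4 = 474, y1_4 = 214, x0_5 = 50, y0_5 = 134, x0_6 = 266, x1_6 = 404, y1_6 = 360, x_7 = 102, y_7 = 146, r_7 = 50, x_8 = 160, y_8 = 182, r_8 = 44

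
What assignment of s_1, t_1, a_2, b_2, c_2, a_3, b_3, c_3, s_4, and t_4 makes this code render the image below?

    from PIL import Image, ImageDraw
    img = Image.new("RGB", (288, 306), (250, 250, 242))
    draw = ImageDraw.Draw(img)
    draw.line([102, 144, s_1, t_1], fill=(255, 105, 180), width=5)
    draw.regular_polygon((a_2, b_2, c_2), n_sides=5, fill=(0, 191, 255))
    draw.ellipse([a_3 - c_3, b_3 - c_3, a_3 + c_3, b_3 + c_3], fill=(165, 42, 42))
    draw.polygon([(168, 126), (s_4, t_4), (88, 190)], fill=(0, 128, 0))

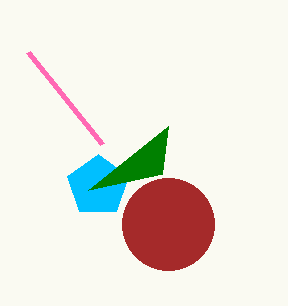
s_1 = 28, t_1 = 52, a_2 = 98, b_2 = 186, c_2 = 32, a_3 = 168, b_3 = 224, c_3 = 46, s_4 = 162, t_4 = 174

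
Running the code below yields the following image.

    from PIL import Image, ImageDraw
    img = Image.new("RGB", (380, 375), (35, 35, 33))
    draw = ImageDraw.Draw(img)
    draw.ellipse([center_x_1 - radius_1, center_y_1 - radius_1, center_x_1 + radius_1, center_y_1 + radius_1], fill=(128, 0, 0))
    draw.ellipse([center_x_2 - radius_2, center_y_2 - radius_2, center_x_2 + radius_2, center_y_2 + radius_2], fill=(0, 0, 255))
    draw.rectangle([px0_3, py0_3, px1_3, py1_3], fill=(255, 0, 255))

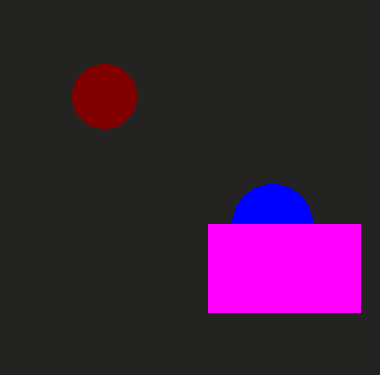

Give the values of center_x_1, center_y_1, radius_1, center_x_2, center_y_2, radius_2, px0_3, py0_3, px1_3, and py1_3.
center_x_1 = 104; center_y_1 = 96; radius_1 = 32; center_x_2 = 272; center_y_2 = 224; radius_2 = 40; px0_3 = 208; py0_3 = 224; px1_3 = 360; py1_3 = 312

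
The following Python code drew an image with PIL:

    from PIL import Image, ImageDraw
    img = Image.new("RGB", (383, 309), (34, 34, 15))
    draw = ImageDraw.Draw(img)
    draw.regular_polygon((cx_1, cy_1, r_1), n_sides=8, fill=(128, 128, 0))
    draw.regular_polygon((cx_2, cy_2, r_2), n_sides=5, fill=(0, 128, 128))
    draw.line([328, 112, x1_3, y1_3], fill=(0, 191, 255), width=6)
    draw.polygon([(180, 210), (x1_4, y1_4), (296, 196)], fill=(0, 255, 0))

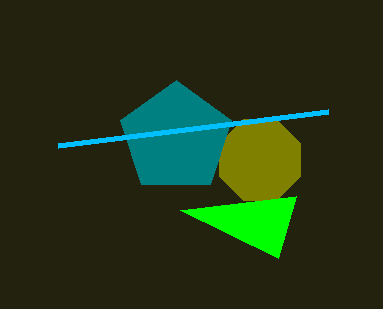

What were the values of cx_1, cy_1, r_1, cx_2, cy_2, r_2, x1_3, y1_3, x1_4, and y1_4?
cx_1 = 260
cy_1 = 160
r_1 = 44
cx_2 = 176
cy_2 = 138
r_2 = 58
x1_3 = 58
y1_3 = 146
x1_4 = 278
y1_4 = 258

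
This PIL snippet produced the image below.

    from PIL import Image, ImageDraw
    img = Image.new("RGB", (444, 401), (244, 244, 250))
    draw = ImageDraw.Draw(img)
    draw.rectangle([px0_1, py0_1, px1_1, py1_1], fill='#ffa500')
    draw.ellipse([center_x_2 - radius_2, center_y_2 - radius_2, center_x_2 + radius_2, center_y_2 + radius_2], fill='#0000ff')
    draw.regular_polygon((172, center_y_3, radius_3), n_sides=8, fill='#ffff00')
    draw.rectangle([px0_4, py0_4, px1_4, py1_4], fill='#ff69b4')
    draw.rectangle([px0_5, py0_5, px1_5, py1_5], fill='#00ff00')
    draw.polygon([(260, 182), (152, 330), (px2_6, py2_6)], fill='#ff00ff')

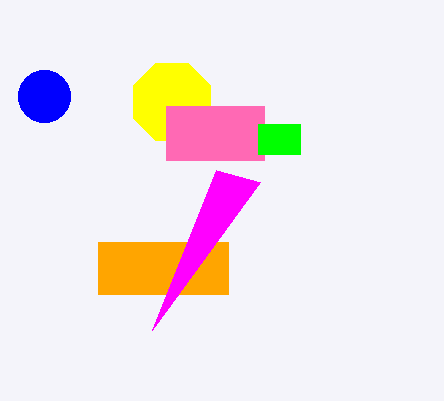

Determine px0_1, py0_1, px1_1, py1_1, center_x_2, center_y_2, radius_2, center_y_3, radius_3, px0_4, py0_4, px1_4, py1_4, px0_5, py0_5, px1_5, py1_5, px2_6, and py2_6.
px0_1 = 98
py0_1 = 242
px1_1 = 228
py1_1 = 294
center_x_2 = 44
center_y_2 = 96
radius_2 = 26
center_y_3 = 102
radius_3 = 42
px0_4 = 166
py0_4 = 106
px1_4 = 264
py1_4 = 160
px0_5 = 258
py0_5 = 124
px1_5 = 300
py1_5 = 154
px2_6 = 216
py2_6 = 170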